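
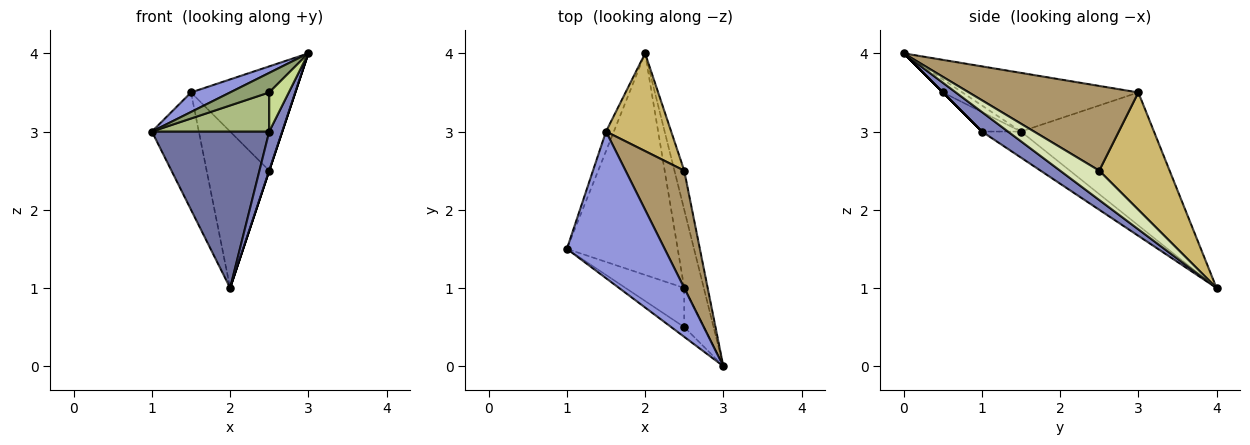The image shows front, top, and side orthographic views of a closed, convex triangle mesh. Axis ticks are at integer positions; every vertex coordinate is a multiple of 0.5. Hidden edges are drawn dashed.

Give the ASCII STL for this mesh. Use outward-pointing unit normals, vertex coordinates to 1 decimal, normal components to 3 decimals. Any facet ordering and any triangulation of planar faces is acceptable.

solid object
 facet normal -0.189 -0.566 -0.802
  outer loop
   vertex 2.5 1.0 3.0
   vertex 1.0 1.5 3.0
   vertex 2.0 4.0 1.0
  endloop
 endfacet
 facet normal 0.667 -0.333 -0.667
  outer loop
   vertex 2.5 1.0 3.0
   vertex 2.0 4.0 1.0
   vertex 3.0 0.0 4.0
  endloop
 endfacet
 facet normal -0.511 -0.114 0.852
  outer loop
   vertex 1.5 3.0 3.5
   vertex 1.0 1.5 3.0
   vertex 3.0 0.0 4.0
  endloop
 endfacet
 facet normal -0.942 0.332 -0.055
  outer loop
   vertex 1.5 3.0 3.5
   vertex 2.0 4.0 1.0
   vertex 1.0 1.5 3.0
  endloop
 endfacet
 facet normal -0.408 -0.816 -0.408
  outer loop
   vertex 2.5 0.5 3.5
   vertex 3.0 0.0 4.0
   vertex 1.0 1.5 3.0
  endloop
 endfacet
 facet normal -0.229 -0.688 -0.688
  outer loop
   vertex 2.5 0.5 3.5
   vertex 1.0 1.5 3.0
   vertex 2.5 1.0 3.0
  endloop
 endfacet
 facet normal 0.000 -0.707 -0.707
  outer loop
   vertex 2.5 0.5 3.5
   vertex 2.5 1.0 3.0
   vertex 3.0 0.0 4.0
  endloop
 endfacet
 facet normal 0.949 0.000 -0.316
  outer loop
   vertex 2.5 2.5 2.5
   vertex 3.0 0.0 4.0
   vertex 2.0 4.0 1.0
  endloop
 endfacet
 facet normal 0.734 0.451 0.508
  outer loop
   vertex 2.5 2.5 2.5
   vertex 1.5 3.0 3.5
   vertex 3.0 0.0 4.0
  endloop
 endfacet
 facet normal 0.690 0.614 0.383
  outer loop
   vertex 2.5 2.5 2.5
   vertex 2.0 4.0 1.0
   vertex 1.5 3.0 3.5
  endloop
 endfacet
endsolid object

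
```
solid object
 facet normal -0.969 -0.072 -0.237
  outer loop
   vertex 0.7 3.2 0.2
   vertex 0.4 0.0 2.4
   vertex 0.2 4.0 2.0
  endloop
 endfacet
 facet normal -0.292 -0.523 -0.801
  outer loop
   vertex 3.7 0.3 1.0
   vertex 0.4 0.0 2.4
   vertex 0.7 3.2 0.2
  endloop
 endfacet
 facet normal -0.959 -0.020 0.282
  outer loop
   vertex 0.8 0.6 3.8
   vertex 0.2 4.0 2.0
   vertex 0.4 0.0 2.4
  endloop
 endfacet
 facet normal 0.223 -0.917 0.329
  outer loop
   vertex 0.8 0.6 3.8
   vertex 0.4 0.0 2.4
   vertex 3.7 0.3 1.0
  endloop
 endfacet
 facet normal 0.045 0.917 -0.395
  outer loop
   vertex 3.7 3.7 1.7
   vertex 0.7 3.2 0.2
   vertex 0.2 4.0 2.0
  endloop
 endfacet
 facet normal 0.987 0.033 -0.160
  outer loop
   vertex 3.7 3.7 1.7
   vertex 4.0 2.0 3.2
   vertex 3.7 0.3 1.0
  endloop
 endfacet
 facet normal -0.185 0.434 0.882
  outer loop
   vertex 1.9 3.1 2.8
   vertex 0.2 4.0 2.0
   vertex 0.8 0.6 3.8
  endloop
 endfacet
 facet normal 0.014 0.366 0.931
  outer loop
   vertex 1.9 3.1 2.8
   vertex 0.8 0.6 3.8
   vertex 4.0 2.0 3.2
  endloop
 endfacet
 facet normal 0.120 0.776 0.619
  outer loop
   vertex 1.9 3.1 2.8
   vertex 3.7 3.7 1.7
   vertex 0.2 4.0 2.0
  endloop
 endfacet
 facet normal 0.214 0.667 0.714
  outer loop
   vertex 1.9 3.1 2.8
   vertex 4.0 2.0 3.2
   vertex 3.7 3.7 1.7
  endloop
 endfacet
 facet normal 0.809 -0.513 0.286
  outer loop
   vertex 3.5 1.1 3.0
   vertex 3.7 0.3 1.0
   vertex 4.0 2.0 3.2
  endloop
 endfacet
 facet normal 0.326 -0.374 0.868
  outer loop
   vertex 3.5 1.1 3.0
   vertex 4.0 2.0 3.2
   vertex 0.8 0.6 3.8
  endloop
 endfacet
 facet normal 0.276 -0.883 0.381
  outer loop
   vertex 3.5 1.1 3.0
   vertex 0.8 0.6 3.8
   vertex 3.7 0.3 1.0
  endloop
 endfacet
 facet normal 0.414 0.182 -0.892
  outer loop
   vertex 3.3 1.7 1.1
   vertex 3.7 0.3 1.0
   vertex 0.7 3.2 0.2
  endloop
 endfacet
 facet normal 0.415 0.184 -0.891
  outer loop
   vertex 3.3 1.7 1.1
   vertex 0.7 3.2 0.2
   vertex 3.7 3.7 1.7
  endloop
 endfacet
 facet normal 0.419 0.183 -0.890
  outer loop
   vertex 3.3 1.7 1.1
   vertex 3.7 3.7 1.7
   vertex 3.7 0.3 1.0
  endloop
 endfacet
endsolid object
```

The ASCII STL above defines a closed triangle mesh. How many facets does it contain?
16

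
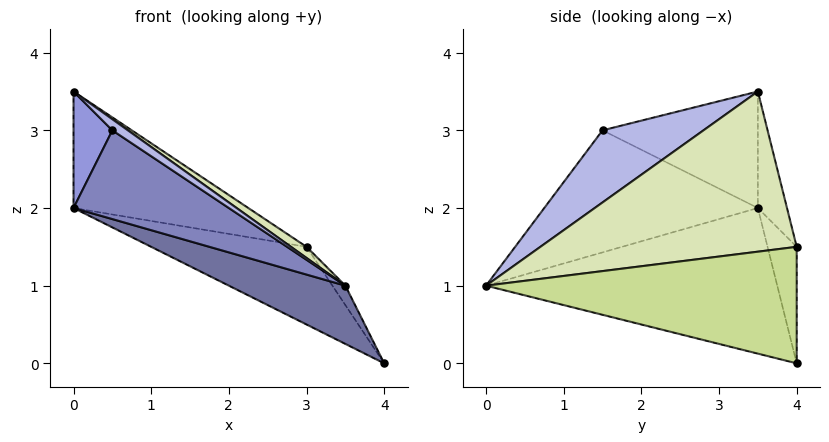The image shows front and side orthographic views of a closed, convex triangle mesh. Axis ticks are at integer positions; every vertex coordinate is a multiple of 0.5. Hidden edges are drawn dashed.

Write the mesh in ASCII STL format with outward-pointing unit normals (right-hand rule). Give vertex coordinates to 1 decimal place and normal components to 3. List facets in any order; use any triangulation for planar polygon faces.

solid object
 facet normal -0.424 -0.169 -0.890
  outer loop
   vertex 3.5 0.0 1.0
   vertex 0.0 3.5 2.0
   vertex 4.0 4.0 0.0
  endloop
 endfacet
 facet normal -0.640 -0.466 -0.611
  outer loop
   vertex 0.5 1.5 3.0
   vertex 0.0 3.5 2.0
   vertex 3.5 0.0 1.0
  endloop
 endfacet
 facet normal -0.970 -0.243 0.000
  outer loop
   vertex 0.5 1.5 3.0
   vertex 0.0 3.5 3.5
   vertex 0.0 3.5 2.0
  endloop
 endfacet
 facet normal 0.525 -0.081 0.847
  outer loop
   vertex 0.5 1.5 3.0
   vertex 3.5 0.0 1.0
   vertex 0.0 3.5 3.5
  endloop
 endfacet
 facet normal -0.183 0.976 -0.122
  outer loop
   vertex 3.0 4.0 1.5
   vertex 4.0 4.0 0.0
   vertex 0.0 3.5 2.0
  endloop
 endfacet
 facet normal -0.164 0.986 0.000
  outer loop
   vertex 3.0 4.0 1.5
   vertex 0.0 3.5 2.0
   vertex 0.0 3.5 3.5
  endloop
 endfacet
 facet normal 0.832 0.035 0.554
  outer loop
   vertex 3.0 4.0 1.5
   vertex 3.5 0.0 1.0
   vertex 4.0 4.0 0.0
  endloop
 endfacet
 facet normal 0.558 -0.034 0.829
  outer loop
   vertex 3.0 4.0 1.5
   vertex 0.0 3.5 3.5
   vertex 3.5 0.0 1.0
  endloop
 endfacet
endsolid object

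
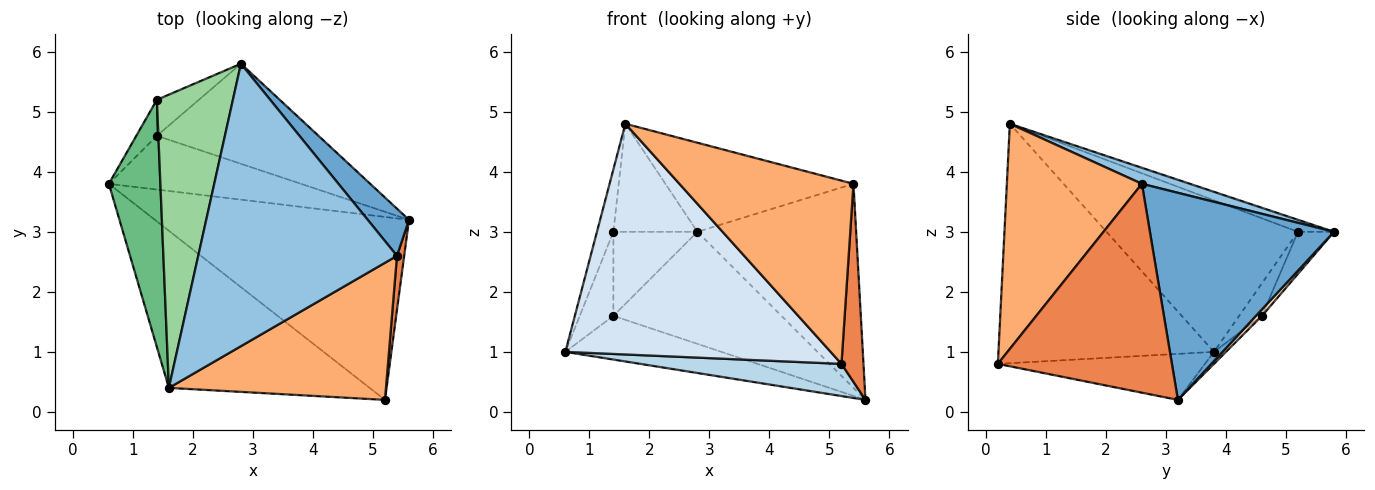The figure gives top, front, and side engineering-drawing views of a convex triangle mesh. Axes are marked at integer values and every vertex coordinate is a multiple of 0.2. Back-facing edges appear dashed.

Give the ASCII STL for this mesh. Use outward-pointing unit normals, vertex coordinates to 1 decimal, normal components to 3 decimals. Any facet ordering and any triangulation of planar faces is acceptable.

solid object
 facet normal 0.749 0.646 0.149
  outer loop
   vertex 5.4 2.6 3.8
   vertex 5.6 3.2 0.2
   vertex 2.8 5.8 3.0
  endloop
 endfacet
 facet normal 0.077 0.300 0.951
  outer loop
   vertex 5.4 2.6 3.8
   vertex 2.8 5.8 3.0
   vertex 1.6 0.4 4.8
  endloop
 endfacet
 facet normal -0.176 -0.171 -0.970
  outer loop
   vertex 5.2 0.2 0.8
   vertex 0.6 3.8 1.0
   vertex 5.6 3.2 0.2
  endloop
 endfacet
 facet normal -0.557 -0.686 -0.467
  outer loop
   vertex 5.2 0.2 0.8
   vertex 1.6 0.4 4.8
   vertex 0.6 3.8 1.0
  endloop
 endfacet
 facet normal 0.992 -0.125 0.034
  outer loop
   vertex 5.2 0.2 0.8
   vertex 5.6 3.2 0.2
   vertex 5.4 2.6 3.8
  endloop
 endfacet
 facet normal 0.528 -0.680 0.509
  outer loop
   vertex 5.2 0.2 0.8
   vertex 5.4 2.6 3.8
   vertex 1.6 0.4 4.8
  endloop
 endfacet
 facet normal -0.048 0.630 -0.775
  outer loop
   vertex 1.4 4.6 1.6
   vertex 5.6 3.2 0.2
   vertex 0.6 3.8 1.0
  endloop
 endfacet
 facet normal 0.027 0.746 -0.666
  outer loop
   vertex 1.4 4.6 1.6
   vertex 2.8 5.8 3.0
   vertex 5.6 3.2 0.2
  endloop
 endfacet
 facet normal -0.944 0.081 0.321
  outer loop
   vertex 1.4 5.2 3.0
   vertex 0.6 3.8 1.0
   vertex 1.6 0.4 4.8
  endloop
 endfacet
 facet normal -0.147 0.342 0.928
  outer loop
   vertex 1.4 5.2 3.0
   vertex 1.6 0.4 4.8
   vertex 2.8 5.8 3.0
  endloop
 endfacet
 facet normal -0.529 0.780 -0.334
  outer loop
   vertex 1.4 5.2 3.0
   vertex 1.4 4.6 1.6
   vertex 0.6 3.8 1.0
  endloop
 endfacet
 facet normal -0.367 0.855 -0.367
  outer loop
   vertex 1.4 5.2 3.0
   vertex 2.8 5.8 3.0
   vertex 1.4 4.6 1.6
  endloop
 endfacet
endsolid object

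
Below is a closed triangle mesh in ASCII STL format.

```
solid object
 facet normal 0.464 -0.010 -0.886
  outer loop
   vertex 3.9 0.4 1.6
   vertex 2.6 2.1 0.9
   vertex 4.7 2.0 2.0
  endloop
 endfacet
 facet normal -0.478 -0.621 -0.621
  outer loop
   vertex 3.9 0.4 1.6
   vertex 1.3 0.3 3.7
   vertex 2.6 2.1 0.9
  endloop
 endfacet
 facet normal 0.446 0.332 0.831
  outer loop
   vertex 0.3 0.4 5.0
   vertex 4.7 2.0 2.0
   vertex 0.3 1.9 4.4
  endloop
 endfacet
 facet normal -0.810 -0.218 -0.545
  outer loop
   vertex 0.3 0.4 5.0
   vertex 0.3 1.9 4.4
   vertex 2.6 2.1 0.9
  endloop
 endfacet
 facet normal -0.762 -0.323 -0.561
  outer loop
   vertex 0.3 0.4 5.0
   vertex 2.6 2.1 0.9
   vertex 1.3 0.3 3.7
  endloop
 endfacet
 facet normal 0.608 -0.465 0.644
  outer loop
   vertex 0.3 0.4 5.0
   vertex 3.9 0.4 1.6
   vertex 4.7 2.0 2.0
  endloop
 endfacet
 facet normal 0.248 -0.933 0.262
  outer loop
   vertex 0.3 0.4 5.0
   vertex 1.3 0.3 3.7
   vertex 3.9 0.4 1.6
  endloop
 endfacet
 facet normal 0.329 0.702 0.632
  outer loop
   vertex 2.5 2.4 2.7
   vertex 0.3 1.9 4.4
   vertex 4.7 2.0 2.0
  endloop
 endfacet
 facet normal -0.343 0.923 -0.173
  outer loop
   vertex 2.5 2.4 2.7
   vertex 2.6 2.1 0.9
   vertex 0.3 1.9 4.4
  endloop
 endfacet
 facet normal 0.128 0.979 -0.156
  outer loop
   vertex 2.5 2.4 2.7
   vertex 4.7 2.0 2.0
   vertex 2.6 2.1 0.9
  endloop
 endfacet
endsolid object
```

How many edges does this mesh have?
15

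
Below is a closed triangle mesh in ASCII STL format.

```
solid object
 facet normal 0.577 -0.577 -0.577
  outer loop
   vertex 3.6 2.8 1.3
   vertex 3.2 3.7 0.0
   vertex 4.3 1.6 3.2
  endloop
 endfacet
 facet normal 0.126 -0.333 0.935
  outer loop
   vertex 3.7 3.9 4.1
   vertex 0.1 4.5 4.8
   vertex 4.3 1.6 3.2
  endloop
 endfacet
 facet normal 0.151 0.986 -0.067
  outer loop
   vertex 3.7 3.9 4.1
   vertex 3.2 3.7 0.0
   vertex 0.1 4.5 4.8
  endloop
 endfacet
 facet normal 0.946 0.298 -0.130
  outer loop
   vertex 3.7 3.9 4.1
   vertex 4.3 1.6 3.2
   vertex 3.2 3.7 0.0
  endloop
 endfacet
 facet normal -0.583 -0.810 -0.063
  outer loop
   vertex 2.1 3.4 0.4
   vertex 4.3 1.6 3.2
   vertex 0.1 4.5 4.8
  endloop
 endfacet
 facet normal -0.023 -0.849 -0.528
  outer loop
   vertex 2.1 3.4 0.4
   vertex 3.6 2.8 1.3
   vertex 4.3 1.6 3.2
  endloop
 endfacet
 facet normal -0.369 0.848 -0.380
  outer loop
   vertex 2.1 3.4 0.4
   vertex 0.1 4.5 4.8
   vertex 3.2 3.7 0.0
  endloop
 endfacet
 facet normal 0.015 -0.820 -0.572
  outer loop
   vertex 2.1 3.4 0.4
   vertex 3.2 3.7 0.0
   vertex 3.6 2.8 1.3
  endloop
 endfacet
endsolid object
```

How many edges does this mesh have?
12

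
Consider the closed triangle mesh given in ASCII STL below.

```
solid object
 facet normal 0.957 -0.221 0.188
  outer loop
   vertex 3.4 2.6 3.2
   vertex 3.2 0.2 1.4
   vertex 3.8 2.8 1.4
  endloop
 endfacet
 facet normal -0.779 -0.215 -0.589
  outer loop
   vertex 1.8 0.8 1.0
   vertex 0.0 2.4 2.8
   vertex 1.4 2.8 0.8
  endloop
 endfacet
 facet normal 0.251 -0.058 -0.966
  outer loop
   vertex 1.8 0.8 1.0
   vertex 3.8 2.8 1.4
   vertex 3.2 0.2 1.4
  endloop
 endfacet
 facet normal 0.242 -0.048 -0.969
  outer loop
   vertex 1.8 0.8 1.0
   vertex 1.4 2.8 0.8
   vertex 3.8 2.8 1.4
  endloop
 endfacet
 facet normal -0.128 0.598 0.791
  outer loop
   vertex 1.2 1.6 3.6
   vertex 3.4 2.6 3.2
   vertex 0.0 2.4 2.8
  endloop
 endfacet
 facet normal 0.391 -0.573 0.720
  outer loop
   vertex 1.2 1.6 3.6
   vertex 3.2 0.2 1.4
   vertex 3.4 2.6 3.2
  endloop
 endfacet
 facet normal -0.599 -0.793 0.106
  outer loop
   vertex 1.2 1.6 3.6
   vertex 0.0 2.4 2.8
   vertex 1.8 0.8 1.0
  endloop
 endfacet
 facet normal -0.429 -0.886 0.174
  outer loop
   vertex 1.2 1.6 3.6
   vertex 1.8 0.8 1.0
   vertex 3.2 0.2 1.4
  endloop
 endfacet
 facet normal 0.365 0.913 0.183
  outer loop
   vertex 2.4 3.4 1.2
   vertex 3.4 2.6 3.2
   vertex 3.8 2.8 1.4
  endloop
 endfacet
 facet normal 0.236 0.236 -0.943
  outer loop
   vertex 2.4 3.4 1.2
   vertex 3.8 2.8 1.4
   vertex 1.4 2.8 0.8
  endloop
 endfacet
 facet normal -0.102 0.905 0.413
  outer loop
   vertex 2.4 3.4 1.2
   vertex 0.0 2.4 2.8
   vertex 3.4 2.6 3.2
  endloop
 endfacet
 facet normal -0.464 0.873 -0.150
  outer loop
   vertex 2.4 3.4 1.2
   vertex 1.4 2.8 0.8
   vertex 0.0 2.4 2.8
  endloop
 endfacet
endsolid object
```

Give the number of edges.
18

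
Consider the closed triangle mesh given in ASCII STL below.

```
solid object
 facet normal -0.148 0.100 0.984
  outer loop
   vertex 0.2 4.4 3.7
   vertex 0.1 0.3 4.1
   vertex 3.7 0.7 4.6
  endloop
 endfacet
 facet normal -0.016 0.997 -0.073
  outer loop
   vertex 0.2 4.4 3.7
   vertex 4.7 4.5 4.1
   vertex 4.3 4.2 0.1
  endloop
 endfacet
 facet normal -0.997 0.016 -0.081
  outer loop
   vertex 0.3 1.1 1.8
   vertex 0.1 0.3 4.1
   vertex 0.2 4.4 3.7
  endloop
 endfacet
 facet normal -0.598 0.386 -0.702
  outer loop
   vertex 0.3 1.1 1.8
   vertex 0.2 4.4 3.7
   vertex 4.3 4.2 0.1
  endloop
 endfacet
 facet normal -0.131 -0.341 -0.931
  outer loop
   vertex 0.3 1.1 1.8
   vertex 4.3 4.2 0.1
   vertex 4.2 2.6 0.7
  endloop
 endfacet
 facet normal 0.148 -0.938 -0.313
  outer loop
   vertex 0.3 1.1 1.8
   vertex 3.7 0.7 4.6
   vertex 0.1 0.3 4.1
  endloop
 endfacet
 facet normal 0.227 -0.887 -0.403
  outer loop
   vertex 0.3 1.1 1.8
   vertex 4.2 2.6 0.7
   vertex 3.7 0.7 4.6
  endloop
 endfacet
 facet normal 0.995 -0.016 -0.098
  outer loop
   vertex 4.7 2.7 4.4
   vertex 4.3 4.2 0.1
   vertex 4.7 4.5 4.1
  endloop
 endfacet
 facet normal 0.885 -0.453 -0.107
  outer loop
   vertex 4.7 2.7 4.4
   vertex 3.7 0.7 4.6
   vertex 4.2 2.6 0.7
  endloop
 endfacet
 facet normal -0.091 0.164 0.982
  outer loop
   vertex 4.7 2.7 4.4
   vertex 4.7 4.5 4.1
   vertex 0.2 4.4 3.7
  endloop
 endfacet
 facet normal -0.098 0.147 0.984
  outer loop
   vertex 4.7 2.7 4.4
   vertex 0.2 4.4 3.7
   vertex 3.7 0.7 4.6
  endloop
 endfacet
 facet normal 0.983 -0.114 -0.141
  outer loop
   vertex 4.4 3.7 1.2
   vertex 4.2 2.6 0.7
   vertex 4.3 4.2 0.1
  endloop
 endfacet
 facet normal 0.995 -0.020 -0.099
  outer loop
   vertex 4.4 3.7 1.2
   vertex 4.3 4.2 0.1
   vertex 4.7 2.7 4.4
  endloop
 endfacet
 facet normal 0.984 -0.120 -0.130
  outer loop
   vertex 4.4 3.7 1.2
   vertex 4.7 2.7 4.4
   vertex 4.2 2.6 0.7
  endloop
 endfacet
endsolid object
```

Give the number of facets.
14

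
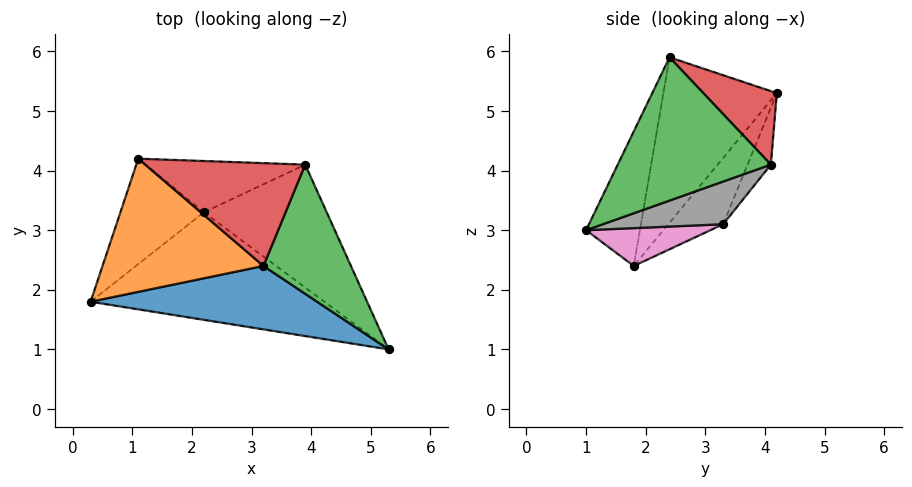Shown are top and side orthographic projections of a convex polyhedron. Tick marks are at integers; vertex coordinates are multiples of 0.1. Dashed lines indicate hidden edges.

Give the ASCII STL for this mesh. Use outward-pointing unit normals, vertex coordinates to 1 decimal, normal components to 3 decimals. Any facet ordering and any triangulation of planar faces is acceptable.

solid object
 facet normal -0.187 -0.931 0.314
  outer loop
   vertex 3.2 2.4 5.9
   vertex 0.3 1.8 2.4
   vertex 5.3 1.0 3.0
  endloop
 endfacet
 facet normal -0.614 -0.517 0.597
  outer loop
   vertex 3.2 2.4 5.9
   vertex 1.1 4.2 5.3
   vertex 0.3 1.8 2.4
  endloop
 endfacet
 facet normal 0.837 0.197 0.511
  outer loop
   vertex 3.9 4.1 4.1
   vertex 3.2 2.4 5.9
   vertex 5.3 1.0 3.0
  endloop
 endfacet
 facet normal 0.328 0.620 0.713
  outer loop
   vertex 3.9 4.1 4.1
   vertex 1.1 4.2 5.3
   vertex 3.2 2.4 5.9
  endloop
 endfacet
 facet normal -0.408 0.756 -0.513
  outer loop
   vertex 2.2 3.3 3.1
   vertex 0.3 1.8 2.4
   vertex 1.1 4.2 5.3
  endloop
 endfacet
 facet normal -0.157 0.884 -0.440
  outer loop
   vertex 2.2 3.3 3.1
   vertex 1.1 4.2 5.3
   vertex 3.9 4.1 4.1
  endloop
 endfacet
 facet normal 0.155 0.250 -0.956
  outer loop
   vertex 2.2 3.3 3.1
   vertex 5.3 1.0 3.0
   vertex 0.3 1.8 2.4
  endloop
 endfacet
 facet normal 0.295 0.435 -0.850
  outer loop
   vertex 2.2 3.3 3.1
   vertex 3.9 4.1 4.1
   vertex 5.3 1.0 3.0
  endloop
 endfacet
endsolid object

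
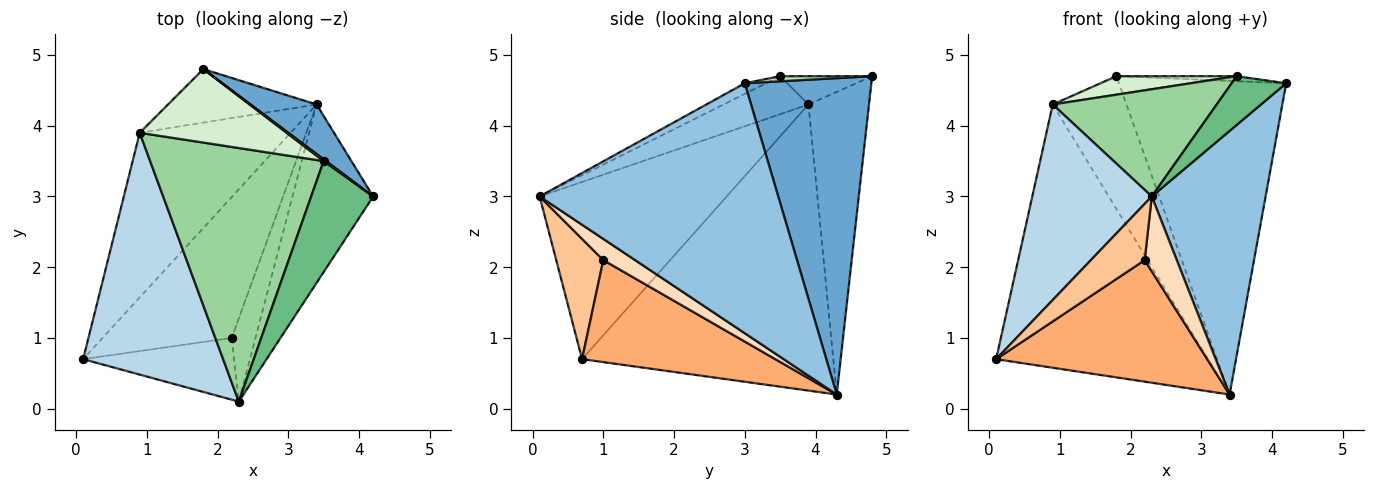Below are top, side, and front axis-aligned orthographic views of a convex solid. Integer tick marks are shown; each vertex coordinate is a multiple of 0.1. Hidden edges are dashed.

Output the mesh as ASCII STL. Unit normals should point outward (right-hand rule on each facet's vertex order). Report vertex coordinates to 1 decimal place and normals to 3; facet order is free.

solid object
 facet normal 0.599 0.791 0.125
  outer loop
   vertex 3.4 4.3 0.2
   vertex 1.8 4.8 4.7
   vertex 4.2 3.0 4.6
  endloop
 endfacet
 facet normal 0.867 -0.413 -0.280
  outer loop
   vertex 2.3 0.1 3.0
   vertex 3.4 4.3 0.2
   vertex 4.2 3.0 4.6
  endloop
 endfacet
 facet normal -0.702 -0.448 0.554
  outer loop
   vertex 0.9 3.9 4.3
   vertex 0.1 0.7 0.7
   vertex 2.3 0.1 3.0
  endloop
 endfacet
 facet normal -0.709 0.598 -0.374
  outer loop
   vertex 0.9 3.9 4.3
   vertex 3.4 4.3 0.2
   vertex 0.1 0.7 0.7
  endloop
 endfacet
 facet normal -0.606 0.738 -0.297
  outer loop
   vertex 0.9 3.9 4.3
   vertex 1.8 4.8 4.7
   vertex 3.4 4.3 0.2
  endloop
 endfacet
 facet normal 0.513 -0.561 -0.650
  outer loop
   vertex 2.2 1.0 2.1
   vertex 0.1 0.7 0.7
   vertex 3.4 4.3 0.2
  endloop
 endfacet
 facet normal 0.507 -0.580 -0.637
  outer loop
   vertex 2.2 1.0 2.1
   vertex 2.3 0.1 3.0
   vertex 0.1 0.7 0.7
  endloop
 endfacet
 facet normal 0.553 -0.558 -0.619
  outer loop
   vertex 2.2 1.0 2.1
   vertex 3.4 4.3 0.2
   vertex 2.3 0.1 3.0
  endloop
 endfacet
 facet normal -0.155 -0.398 0.904
  outer loop
   vertex 3.5 3.5 4.7
   vertex 2.3 0.1 3.0
   vertex 4.2 3.0 4.6
  endloop
 endfacet
 facet normal -0.198 -0.382 0.903
  outer loop
   vertex 3.5 3.5 4.7
   vertex 0.9 3.9 4.3
   vertex 2.3 0.1 3.0
  endloop
 endfacet
 facet normal 0.585 0.765 0.270
  outer loop
   vertex 3.5 3.5 4.7
   vertex 4.2 3.0 4.6
   vertex 1.8 4.8 4.7
  endloop
 endfacet
 facet normal -0.184 -0.240 0.953
  outer loop
   vertex 3.5 3.5 4.7
   vertex 1.8 4.8 4.7
   vertex 0.9 3.9 4.3
  endloop
 endfacet
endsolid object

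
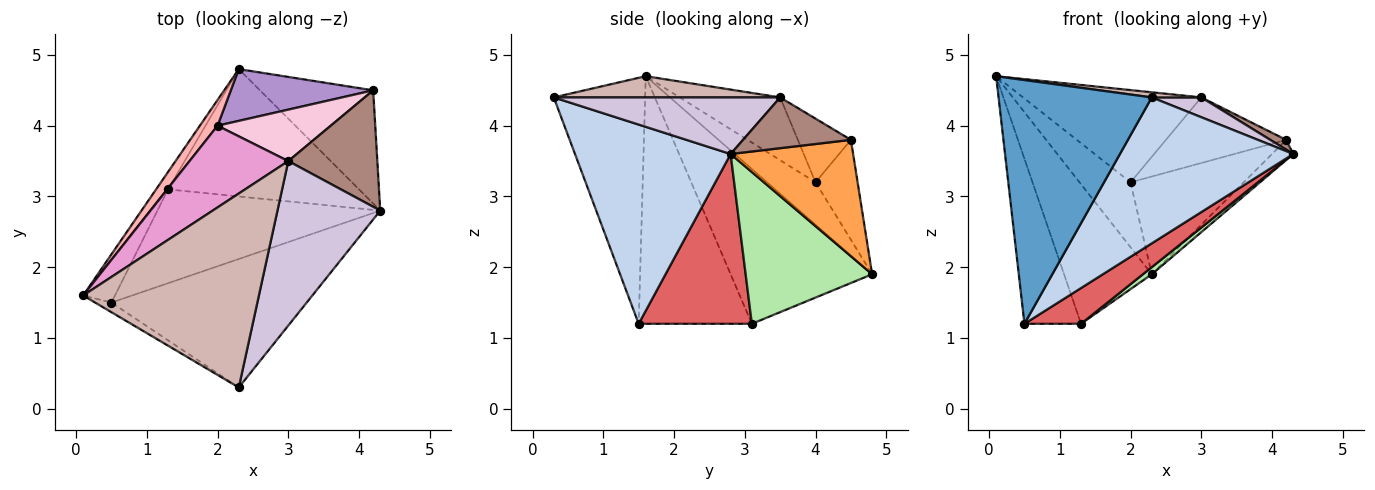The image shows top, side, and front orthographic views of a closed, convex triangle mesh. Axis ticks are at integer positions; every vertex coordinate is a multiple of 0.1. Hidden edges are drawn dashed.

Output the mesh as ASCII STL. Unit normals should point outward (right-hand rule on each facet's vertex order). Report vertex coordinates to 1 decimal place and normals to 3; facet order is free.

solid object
 facet normal -0.512 -0.858 -0.034
  outer loop
   vertex 2.3 0.3 4.4
   vertex 0.1 1.6 4.7
   vertex 0.5 1.5 1.2
  endloop
 endfacet
 facet normal 0.559 -0.622 -0.548
  outer loop
   vertex 2.3 0.3 4.4
   vertex 0.5 1.5 1.2
   vertex 4.3 2.8 3.6
  endloop
 endfacet
 facet normal 0.711 0.123 -0.692
  outer loop
   vertex 4.2 4.5 3.8
   vertex 4.3 2.8 3.6
   vertex 2.3 4.8 1.9
  endloop
 endfacet
 facet normal -0.848 0.526 -0.065
  outer loop
   vertex 1.3 3.1 1.2
   vertex 0.1 1.6 4.7
   vertex 2.3 4.8 1.9
  endloop
 endfacet
 facet normal -0.889 0.444 -0.114
  outer loop
   vertex 1.3 3.1 1.2
   vertex 0.5 1.5 1.2
   vertex 0.1 1.6 4.7
  endloop
 endfacet
 facet normal 0.621 -0.043 -0.782
  outer loop
   vertex 1.3 3.1 1.2
   vertex 2.3 4.8 1.9
   vertex 4.3 2.8 3.6
  endloop
 endfacet
 facet normal 0.580 -0.290 -0.761
  outer loop
   vertex 1.3 3.1 1.2
   vertex 4.3 2.8 3.6
   vertex 0.5 1.5 1.2
  endloop
 endfacet
 facet normal -0.662 0.697 0.276
  outer loop
   vertex 2.0 4.0 3.2
   vertex 2.3 4.8 1.9
   vertex 0.1 1.6 4.7
  endloop
 endfacet
 facet normal -0.312 0.840 0.445
  outer loop
   vertex 2.0 4.0 3.2
   vertex 4.2 4.5 3.8
   vertex 2.3 4.8 1.9
  endloop
 endfacet
 facet normal 0.480 -0.105 0.871
  outer loop
   vertex 3.0 3.5 4.4
   vertex 2.3 0.3 4.4
   vertex 4.3 2.8 3.6
  endloop
 endfacet
 facet normal 0.494 -0.073 0.866
  outer loop
   vertex 3.0 3.5 4.4
   vertex 4.3 2.8 3.6
   vertex 4.2 4.5 3.8
  endloop
 endfacet
 facet normal 0.120 -0.026 0.992
  outer loop
   vertex 3.0 3.5 4.4
   vertex 0.1 1.6 4.7
   vertex 2.3 0.3 4.4
  endloop
 endfacet
 facet normal -0.389 0.690 0.611
  outer loop
   vertex 3.0 3.5 4.4
   vertex 2.0 4.0 3.2
   vertex 0.1 1.6 4.7
  endloop
 endfacet
 facet normal -0.328 0.743 0.583
  outer loop
   vertex 3.0 3.5 4.4
   vertex 4.2 4.5 3.8
   vertex 2.0 4.0 3.2
  endloop
 endfacet
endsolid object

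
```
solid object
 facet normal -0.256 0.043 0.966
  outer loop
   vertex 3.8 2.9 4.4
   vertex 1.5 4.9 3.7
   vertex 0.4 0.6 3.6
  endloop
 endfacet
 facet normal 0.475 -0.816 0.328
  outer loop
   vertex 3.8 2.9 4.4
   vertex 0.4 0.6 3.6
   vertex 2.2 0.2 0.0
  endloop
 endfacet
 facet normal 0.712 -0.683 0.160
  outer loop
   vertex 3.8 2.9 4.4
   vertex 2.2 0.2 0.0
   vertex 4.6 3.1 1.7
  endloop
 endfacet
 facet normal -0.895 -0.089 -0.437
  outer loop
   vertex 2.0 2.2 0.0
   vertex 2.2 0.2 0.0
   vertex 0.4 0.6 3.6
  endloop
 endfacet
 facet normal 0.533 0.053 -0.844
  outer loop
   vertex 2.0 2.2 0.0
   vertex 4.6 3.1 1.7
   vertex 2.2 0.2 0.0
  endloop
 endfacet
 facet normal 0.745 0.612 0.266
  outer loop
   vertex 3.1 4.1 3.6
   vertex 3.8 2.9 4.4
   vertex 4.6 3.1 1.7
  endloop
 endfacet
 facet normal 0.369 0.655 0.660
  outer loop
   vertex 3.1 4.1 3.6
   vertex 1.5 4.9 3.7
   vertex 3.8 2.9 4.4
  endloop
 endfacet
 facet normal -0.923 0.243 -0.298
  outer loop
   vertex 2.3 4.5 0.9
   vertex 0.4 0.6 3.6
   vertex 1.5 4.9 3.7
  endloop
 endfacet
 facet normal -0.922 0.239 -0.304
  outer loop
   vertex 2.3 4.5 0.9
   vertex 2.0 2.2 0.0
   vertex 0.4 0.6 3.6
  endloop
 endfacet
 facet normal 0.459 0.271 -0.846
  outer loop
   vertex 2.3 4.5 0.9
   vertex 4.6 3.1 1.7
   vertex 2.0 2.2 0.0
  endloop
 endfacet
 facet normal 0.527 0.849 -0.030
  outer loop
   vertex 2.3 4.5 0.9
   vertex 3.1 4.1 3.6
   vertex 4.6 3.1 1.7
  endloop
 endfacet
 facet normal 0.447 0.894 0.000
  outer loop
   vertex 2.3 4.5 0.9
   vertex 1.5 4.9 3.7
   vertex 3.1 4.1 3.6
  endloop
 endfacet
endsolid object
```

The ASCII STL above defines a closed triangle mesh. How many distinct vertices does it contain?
8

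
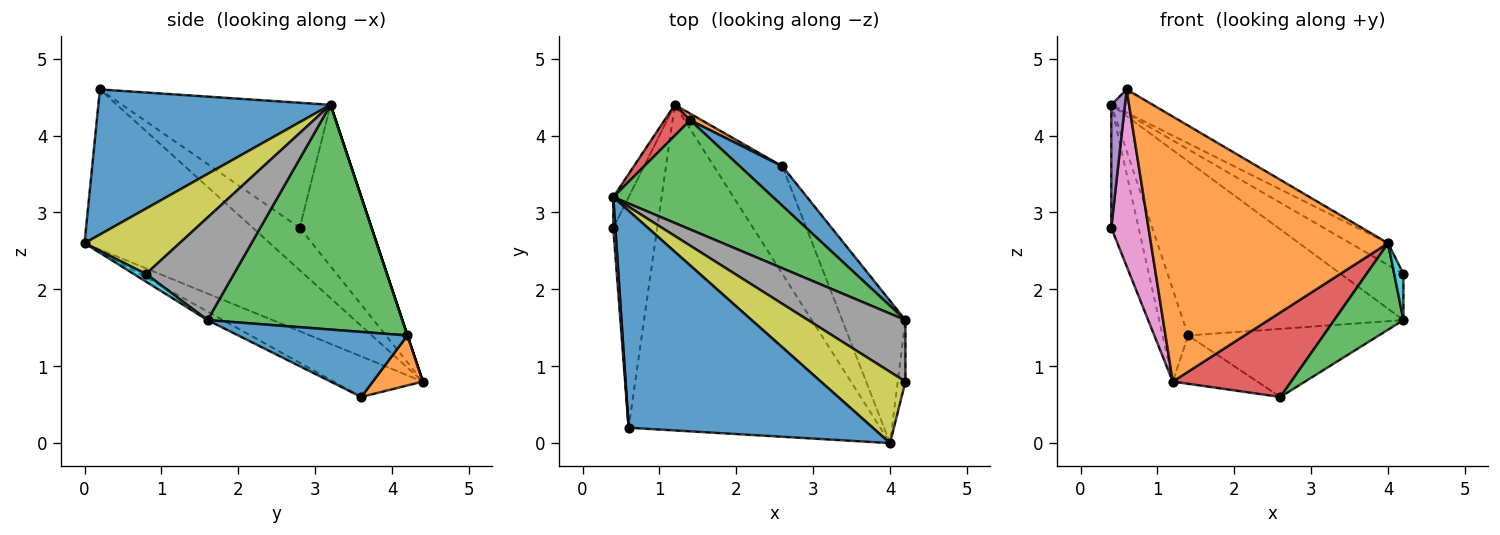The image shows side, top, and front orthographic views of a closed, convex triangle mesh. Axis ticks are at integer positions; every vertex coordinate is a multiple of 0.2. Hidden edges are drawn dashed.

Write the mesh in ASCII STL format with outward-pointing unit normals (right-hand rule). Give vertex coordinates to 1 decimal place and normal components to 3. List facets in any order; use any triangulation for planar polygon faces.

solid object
 facet normal 0.509 0.091 0.856
  outer loop
   vertex 4.0 0.0 2.6
   vertex 0.4 3.2 4.4
   vertex 0.6 0.2 4.6
  endloop
 endfacet
 facet normal -0.442 -0.566 -0.696
  outer loop
   vertex 4.0 0.0 2.6
   vertex 0.6 0.2 4.6
   vertex 1.2 4.4 0.8
  endloop
 endfacet
 facet normal 0.599 0.678 0.426
  outer loop
   vertex 1.4 4.2 1.4
   vertex 0.4 3.2 4.4
   vertex 4.2 1.6 1.6
  endloop
 endfacet
 facet normal 0.000 0.949 0.316
  outer loop
   vertex 1.4 4.2 1.4
   vertex 1.2 4.4 0.8
   vertex 0.4 3.2 4.4
  endloop
 endfacet
 facet normal -0.998 -0.065 0.016
  outer loop
   vertex 0.4 2.8 2.8
   vertex 0.6 0.2 4.6
   vertex 0.4 3.2 4.4
  endloop
 endfacet
 facet normal -0.931 0.355 -0.089
  outer loop
   vertex 0.4 2.8 2.8
   vertex 0.4 3.2 4.4
   vertex 1.2 4.4 0.8
  endloop
 endfacet
 facet normal -0.609 -0.483 -0.630
  outer loop
   vertex 0.4 2.8 2.8
   vertex 1.2 4.4 0.8
   vertex 0.6 0.2 4.6
  endloop
 endfacet
 facet normal 0.644 0.459 0.612
  outer loop
   vertex 4.2 0.8 2.2
   vertex 4.2 1.6 1.6
   vertex 0.4 3.2 4.4
  endloop
 endfacet
 facet normal 0.594 0.236 0.769
  outer loop
   vertex 4.2 0.8 2.2
   vertex 0.4 3.2 4.4
   vertex 4.0 0.0 2.6
  endloop
 endfacet
 facet normal 0.625 -0.469 -0.625
  outer loop
   vertex 4.2 0.8 2.2
   vertex 4.0 0.0 2.6
   vertex 4.2 1.6 1.6
  endloop
 endfacet
 facet normal 0.609 0.686 0.398
  outer loop
   vertex 2.6 3.6 0.6
   vertex 1.4 4.2 1.4
   vertex 4.2 1.6 1.6
  endloop
 endfacet
 facet normal 0.505 0.855 0.117
  outer loop
   vertex 2.6 3.6 0.6
   vertex 1.2 4.4 0.8
   vertex 1.4 4.2 1.4
  endloop
 endfacet
 facet normal -0.115 -0.516 -0.849
  outer loop
   vertex 2.6 3.6 0.6
   vertex 4.2 1.6 1.6
   vertex 4.0 0.0 2.6
  endloop
 endfacet
 facet normal -0.422 -0.560 -0.713
  outer loop
   vertex 2.6 3.6 0.6
   vertex 4.0 0.0 2.6
   vertex 1.2 4.4 0.8
  endloop
 endfacet
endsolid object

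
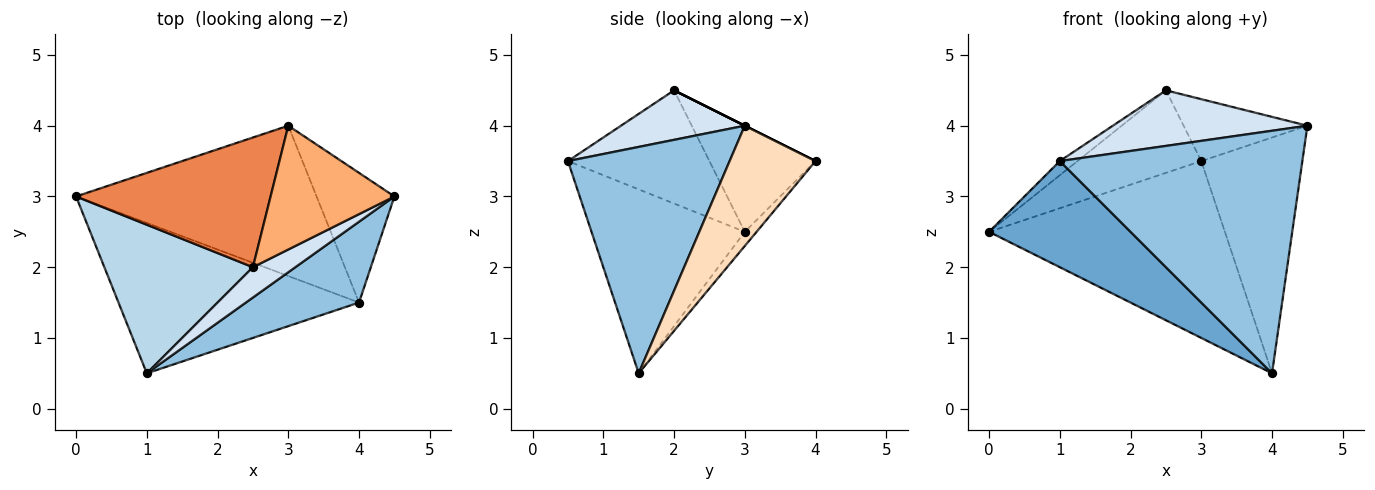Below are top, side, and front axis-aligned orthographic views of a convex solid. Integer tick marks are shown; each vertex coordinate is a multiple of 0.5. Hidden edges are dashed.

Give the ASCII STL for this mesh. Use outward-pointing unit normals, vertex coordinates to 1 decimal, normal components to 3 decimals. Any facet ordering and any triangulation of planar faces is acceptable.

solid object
 facet normal -0.530 -0.489 -0.693
  outer loop
   vertex 4.0 1.5 0.5
   vertex 1.0 0.5 3.5
   vertex 0.0 3.0 2.5
  endloop
 endfacet
 facet normal 0.535 -0.802 0.267
  outer loop
   vertex 4.0 1.5 0.5
   vertex 4.5 3.0 4.0
   vertex 1.0 0.5 3.5
  endloop
 endfacet
 facet normal -0.604 0.076 0.793
  outer loop
   vertex 2.5 2.0 4.5
   vertex 0.0 3.0 2.5
   vertex 1.0 0.5 3.5
  endloop
 endfacet
 facet normal 0.488 -0.766 0.418
  outer loop
   vertex 2.5 2.0 4.5
   vertex 1.0 0.5 3.5
   vertex 4.5 3.0 4.0
  endloop
 endfacet
 facet normal -0.418 0.488 0.766
  outer loop
   vertex 3.0 4.0 3.5
   vertex 0.0 3.0 2.5
   vertex 2.5 2.0 4.5
  endloop
 endfacet
 facet normal 0.000 0.447 0.894
  outer loop
   vertex 3.0 4.0 3.5
   vertex 2.5 2.0 4.5
   vertex 4.5 3.0 4.0
  endloop
 endfacet
 facet normal -0.038 0.761 -0.647
  outer loop
   vertex 3.0 4.0 3.5
   vertex 4.0 1.5 0.5
   vertex 0.0 3.0 2.5
  endloop
 endfacet
 facet normal 0.597 0.703 -0.387
  outer loop
   vertex 3.0 4.0 3.5
   vertex 4.5 3.0 4.0
   vertex 4.0 1.5 0.5
  endloop
 endfacet
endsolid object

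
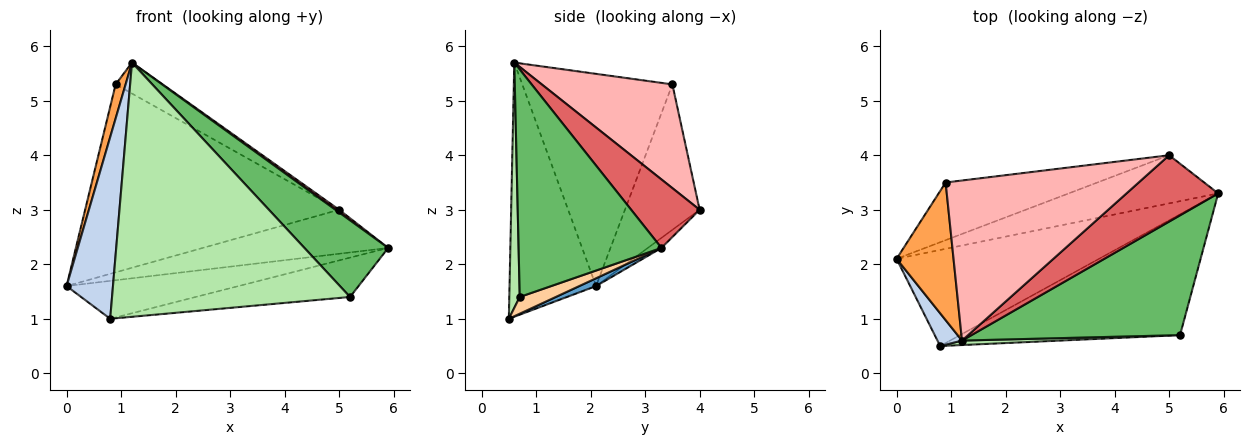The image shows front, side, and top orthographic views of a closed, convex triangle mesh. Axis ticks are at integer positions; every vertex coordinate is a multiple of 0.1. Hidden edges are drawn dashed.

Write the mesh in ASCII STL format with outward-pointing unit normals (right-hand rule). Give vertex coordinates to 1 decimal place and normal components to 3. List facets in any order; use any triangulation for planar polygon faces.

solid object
 facet normal 0.036 0.367 -0.930
  outer loop
   vertex 0.8 0.5 1.0
   vertex 0.0 2.1 1.6
   vertex 5.9 3.3 2.3
  endloop
 endfacet
 facet normal -0.878 -0.471 0.085
  outer loop
   vertex 1.2 0.6 5.7
   vertex 0.0 2.1 1.6
   vertex 0.8 0.5 1.0
  endloop
 endfacet
 facet normal -0.964 -0.064 0.259
  outer loop
   vertex 0.9 3.5 5.3
   vertex 0.0 2.1 1.6
   vertex 1.2 0.6 5.7
  endloop
 endfacet
 facet normal 0.072 0.309 -0.948
  outer loop
   vertex 5.2 0.7 1.4
   vertex 0.8 0.5 1.0
   vertex 5.9 3.3 2.3
  endloop
 endfacet
 facet normal 0.677 -0.397 0.620
  outer loop
   vertex 5.2 0.7 1.4
   vertex 5.9 3.3 2.3
   vertex 1.2 0.6 5.7
  endloop
 endfacet
 facet normal 0.044 -0.999 0.018
  outer loop
   vertex 5.2 0.7 1.4
   vertex 1.2 0.6 5.7
   vertex 0.8 0.5 1.0
  endloop
 endfacet
 facet normal 0.598 -0.032 0.801
  outer loop
   vertex 5.0 4.0 3.0
   vertex 1.2 0.6 5.7
   vertex 5.9 3.3 2.3
  endloop
 endfacet
 facet normal 0.467 0.168 0.868
  outer loop
   vertex 5.0 4.0 3.0
   vertex 0.9 3.5 5.3
   vertex 1.2 0.6 5.7
  endloop
 endfacet
 facet normal -0.050 0.674 -0.737
  outer loop
   vertex 5.0 4.0 3.0
   vertex 5.9 3.3 2.3
   vertex 0.0 2.1 1.6
  endloop
 endfacet
 facet normal -0.271 0.920 -0.282
  outer loop
   vertex 5.0 4.0 3.0
   vertex 0.0 2.1 1.6
   vertex 0.9 3.5 5.3
  endloop
 endfacet
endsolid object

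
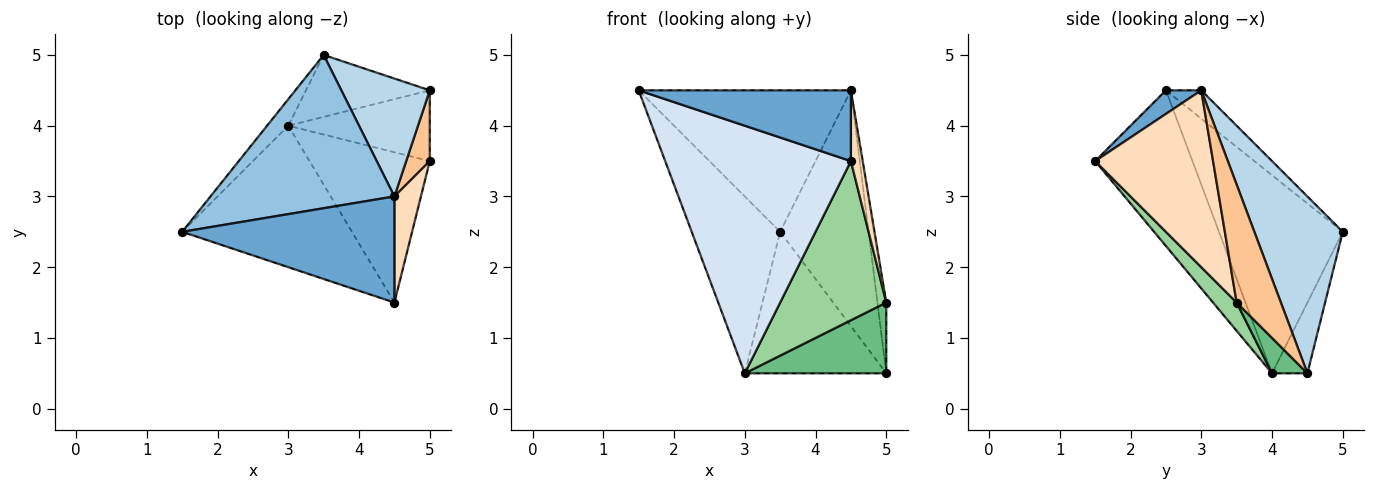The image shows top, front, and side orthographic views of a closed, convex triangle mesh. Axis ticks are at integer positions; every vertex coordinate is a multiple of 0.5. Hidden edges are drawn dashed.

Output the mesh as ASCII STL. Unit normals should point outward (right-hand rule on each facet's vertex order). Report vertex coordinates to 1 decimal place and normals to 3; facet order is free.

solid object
 facet normal 0.092 -0.552 0.829
  outer loop
   vertex 4.5 3.0 4.5
   vertex 1.5 2.5 4.5
   vertex 4.5 1.5 3.5
  endloop
 endfacet
 facet normal -0.112 0.674 0.730
  outer loop
   vertex 3.5 5.0 2.5
   vertex 1.5 2.5 4.5
   vertex 4.5 3.0 4.5
  endloop
 endfacet
 facet normal 0.667 0.667 0.333
  outer loop
   vertex 3.5 5.0 2.5
   vertex 4.5 3.0 4.5
   vertex 5.0 4.5 0.5
  endloop
 endfacet
 facet normal -0.414 -0.790 -0.452
  outer loop
   vertex 3.0 4.0 0.5
   vertex 4.5 1.5 3.5
   vertex 1.5 2.5 4.5
  endloop
 endfacet
 facet normal -0.811 0.579 -0.087
  outer loop
   vertex 3.0 4.0 0.5
   vertex 1.5 2.5 4.5
   vertex 3.5 5.0 2.5
  endloop
 endfacet
 facet normal -0.223 0.893 -0.391
  outer loop
   vertex 3.0 4.0 0.5
   vertex 3.5 5.0 2.5
   vertex 5.0 4.5 0.5
  endloop
 endfacet
 facet normal 0.962 0.192 0.192
  outer loop
   vertex 5.0 3.5 1.5
   vertex 5.0 4.5 0.5
   vertex 4.5 3.0 4.5
  endloop
 endfacet
 facet normal 0.984 -0.098 0.148
  outer loop
   vertex 5.0 3.5 1.5
   vertex 4.5 3.0 4.5
   vertex 4.5 1.5 3.5
  endloop
 endfacet
 facet normal 0.174 -0.696 -0.696
  outer loop
   vertex 5.0 3.5 1.5
   vertex 3.0 4.0 0.5
   vertex 5.0 4.5 0.5
  endloop
 endfacet
 facet normal 0.159 -0.718 -0.678
  outer loop
   vertex 5.0 3.5 1.5
   vertex 4.5 1.5 3.5
   vertex 3.0 4.0 0.5
  endloop
 endfacet
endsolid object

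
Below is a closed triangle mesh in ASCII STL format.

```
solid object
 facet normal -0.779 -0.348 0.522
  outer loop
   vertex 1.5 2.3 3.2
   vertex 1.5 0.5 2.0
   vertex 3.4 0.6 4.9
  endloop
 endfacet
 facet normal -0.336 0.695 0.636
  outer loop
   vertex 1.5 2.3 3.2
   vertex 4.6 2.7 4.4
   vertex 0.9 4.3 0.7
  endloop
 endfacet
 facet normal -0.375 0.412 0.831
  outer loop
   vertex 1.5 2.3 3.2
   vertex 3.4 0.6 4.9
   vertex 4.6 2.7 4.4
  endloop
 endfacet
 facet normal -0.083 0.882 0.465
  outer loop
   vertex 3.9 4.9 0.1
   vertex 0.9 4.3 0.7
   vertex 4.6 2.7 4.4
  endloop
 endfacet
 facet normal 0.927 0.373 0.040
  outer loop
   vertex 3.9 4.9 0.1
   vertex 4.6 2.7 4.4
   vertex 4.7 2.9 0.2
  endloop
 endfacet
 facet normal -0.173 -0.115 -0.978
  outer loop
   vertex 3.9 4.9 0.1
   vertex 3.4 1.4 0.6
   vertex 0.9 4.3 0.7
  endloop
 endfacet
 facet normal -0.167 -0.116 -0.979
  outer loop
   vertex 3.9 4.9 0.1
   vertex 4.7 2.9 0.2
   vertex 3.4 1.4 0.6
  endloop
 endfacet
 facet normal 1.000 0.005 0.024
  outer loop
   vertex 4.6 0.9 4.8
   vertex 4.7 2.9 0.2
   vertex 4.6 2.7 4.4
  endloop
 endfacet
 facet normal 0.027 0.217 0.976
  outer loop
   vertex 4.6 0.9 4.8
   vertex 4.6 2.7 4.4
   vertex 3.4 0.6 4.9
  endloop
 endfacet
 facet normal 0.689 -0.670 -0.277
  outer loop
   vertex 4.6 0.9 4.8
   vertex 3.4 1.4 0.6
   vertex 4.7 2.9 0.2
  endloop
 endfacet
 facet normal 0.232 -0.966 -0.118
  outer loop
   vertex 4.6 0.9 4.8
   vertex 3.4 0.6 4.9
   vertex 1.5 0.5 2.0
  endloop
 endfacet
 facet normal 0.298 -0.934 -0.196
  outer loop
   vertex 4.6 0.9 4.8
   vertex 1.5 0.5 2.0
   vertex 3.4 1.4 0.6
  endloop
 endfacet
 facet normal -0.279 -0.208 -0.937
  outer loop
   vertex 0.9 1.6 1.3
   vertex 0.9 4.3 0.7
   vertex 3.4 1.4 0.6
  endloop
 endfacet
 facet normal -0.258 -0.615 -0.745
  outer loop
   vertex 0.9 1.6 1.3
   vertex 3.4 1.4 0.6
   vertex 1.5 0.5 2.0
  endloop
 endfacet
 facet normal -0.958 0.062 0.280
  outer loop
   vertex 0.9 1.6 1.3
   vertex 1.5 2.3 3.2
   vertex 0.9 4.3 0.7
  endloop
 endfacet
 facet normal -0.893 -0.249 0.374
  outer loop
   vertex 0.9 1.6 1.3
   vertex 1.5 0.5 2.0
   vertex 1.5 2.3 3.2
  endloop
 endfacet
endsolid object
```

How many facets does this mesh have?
16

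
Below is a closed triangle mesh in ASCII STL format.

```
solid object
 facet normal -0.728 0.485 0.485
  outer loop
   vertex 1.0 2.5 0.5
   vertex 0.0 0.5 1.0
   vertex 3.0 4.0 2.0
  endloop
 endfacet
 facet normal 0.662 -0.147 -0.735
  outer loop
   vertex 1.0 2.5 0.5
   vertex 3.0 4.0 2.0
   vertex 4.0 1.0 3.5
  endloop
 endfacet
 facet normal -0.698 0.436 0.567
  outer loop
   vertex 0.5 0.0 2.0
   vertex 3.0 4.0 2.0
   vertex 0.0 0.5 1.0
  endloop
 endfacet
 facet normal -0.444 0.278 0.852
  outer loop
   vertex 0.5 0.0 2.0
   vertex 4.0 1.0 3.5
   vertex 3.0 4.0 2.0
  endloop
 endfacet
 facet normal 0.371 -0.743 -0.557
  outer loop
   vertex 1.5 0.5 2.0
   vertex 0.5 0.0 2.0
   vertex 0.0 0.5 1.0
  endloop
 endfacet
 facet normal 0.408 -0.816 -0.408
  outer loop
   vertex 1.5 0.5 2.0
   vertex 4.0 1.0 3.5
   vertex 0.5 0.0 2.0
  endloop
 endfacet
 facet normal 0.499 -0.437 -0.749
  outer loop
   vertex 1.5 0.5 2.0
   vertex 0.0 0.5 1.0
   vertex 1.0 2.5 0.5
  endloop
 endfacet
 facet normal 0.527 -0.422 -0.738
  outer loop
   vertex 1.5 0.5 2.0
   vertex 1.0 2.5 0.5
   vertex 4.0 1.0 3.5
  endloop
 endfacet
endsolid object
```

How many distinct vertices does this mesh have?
6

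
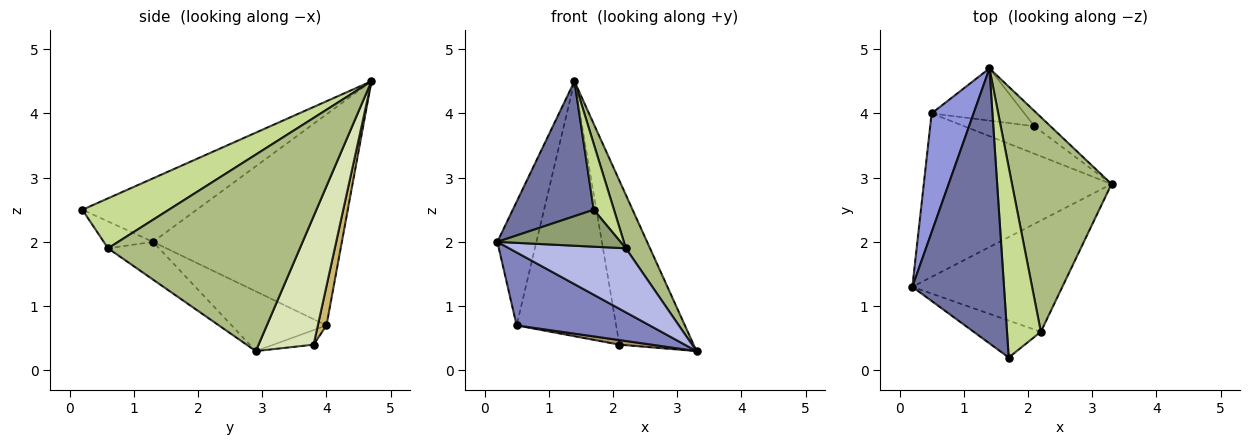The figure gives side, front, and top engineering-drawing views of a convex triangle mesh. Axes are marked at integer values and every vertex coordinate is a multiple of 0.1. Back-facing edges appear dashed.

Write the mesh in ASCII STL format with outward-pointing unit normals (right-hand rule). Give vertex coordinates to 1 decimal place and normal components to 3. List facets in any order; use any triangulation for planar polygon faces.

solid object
 facet normal -0.528 -0.374 0.762
  outer loop
   vertex 1.7 0.2 2.5
   vertex 1.4 4.7 4.5
   vertex 0.2 1.3 2.0
  endloop
 endfacet
 facet normal -0.279 -0.391 -0.877
  outer loop
   vertex 0.5 4.0 0.7
   vertex 3.3 2.9 0.3
   vertex 0.2 1.3 2.0
  endloop
 endfacet
 facet normal -0.961 0.199 0.191
  outer loop
   vertex 0.5 4.0 0.7
   vertex 0.2 1.3 2.0
   vertex 1.4 4.7 4.5
  endloop
 endfacet
 facet normal -0.213 -0.487 -0.847
  outer loop
   vertex 2.2 0.6 1.9
   vertex 0.2 1.3 2.0
   vertex 3.3 2.9 0.3
  endloop
 endfacet
 facet normal -0.272 -0.680 -0.680
  outer loop
   vertex 2.2 0.6 1.9
   vertex 1.7 0.2 2.5
   vertex 0.2 1.3 2.0
  endloop
 endfacet
 facet normal 0.887 -0.112 0.449
  outer loop
   vertex 2.2 0.6 1.9
   vertex 3.3 2.9 0.3
   vertex 1.4 4.7 4.5
  endloop
 endfacet
 facet normal 0.813 -0.190 0.550
  outer loop
   vertex 2.2 0.6 1.9
   vertex 1.4 4.7 4.5
   vertex 1.7 0.2 2.5
  endloop
 endfacet
 facet normal 0.594 0.801 -0.074
  outer loop
   vertex 2.1 3.8 0.4
   vertex 1.4 4.7 4.5
   vertex 3.3 2.9 0.3
  endloop
 endfacet
 facet normal -0.201 -0.161 -0.966
  outer loop
   vertex 2.1 3.8 0.4
   vertex 3.3 2.9 0.3
   vertex 0.5 4.0 0.7
  endloop
 endfacet
 facet normal 0.085 0.976 -0.200
  outer loop
   vertex 2.1 3.8 0.4
   vertex 0.5 4.0 0.7
   vertex 1.4 4.7 4.5
  endloop
 endfacet
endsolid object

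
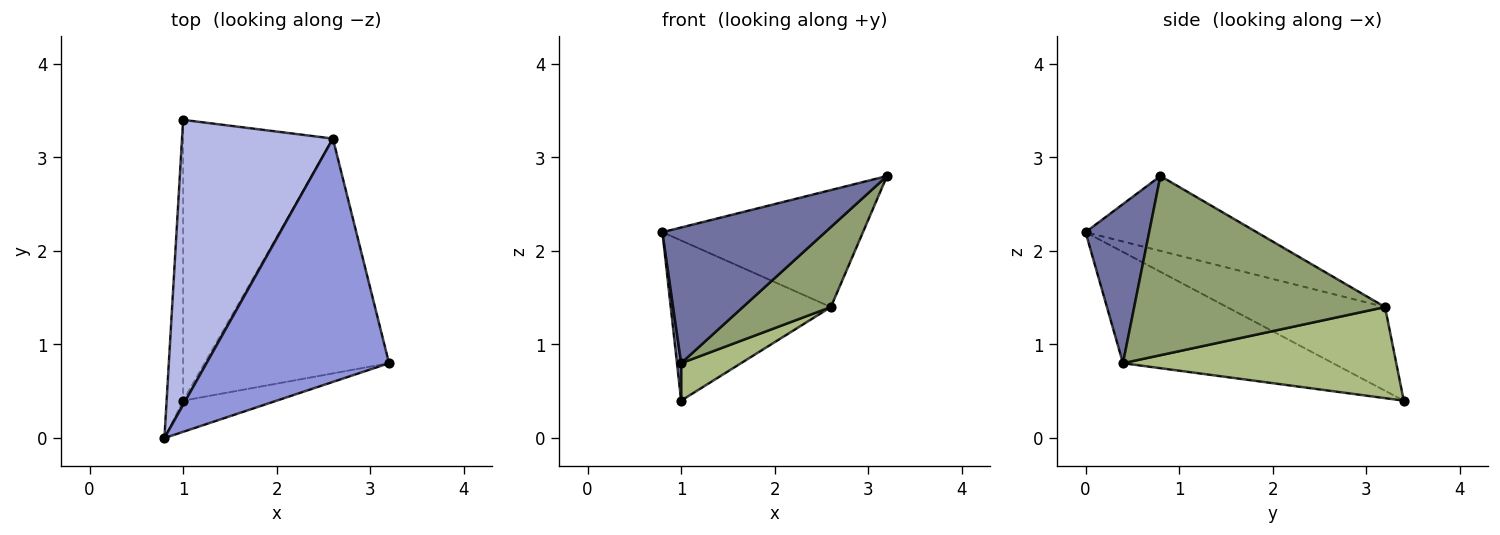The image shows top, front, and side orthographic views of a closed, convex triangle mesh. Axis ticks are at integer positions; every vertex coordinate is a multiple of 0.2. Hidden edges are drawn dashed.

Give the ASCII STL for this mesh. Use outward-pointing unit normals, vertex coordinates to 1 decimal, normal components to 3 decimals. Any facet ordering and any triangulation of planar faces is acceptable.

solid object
 facet normal 0.356 -0.911 -0.209
  outer loop
   vertex 1.0 0.4 0.8
   vertex 3.2 0.8 2.8
   vertex 0.8 0.0 2.2
  endloop
 endfacet
 facet normal -0.989 -0.020 -0.147
  outer loop
   vertex 1.0 0.4 0.8
   vertex 0.8 0.0 2.2
   vertex 1.0 3.4 0.4
  endloop
 endfacet
 facet normal -0.347 0.406 0.845
  outer loop
   vertex 2.6 3.2 1.4
   vertex 0.8 0.0 2.2
   vertex 3.2 0.8 2.8
  endloop
 endfacet
 facet normal -0.435 0.441 0.785
  outer loop
   vertex 2.6 3.2 1.4
   vertex 1.0 3.4 0.4
   vertex 0.8 0.0 2.2
  endloop
 endfacet
 facet normal 0.677 -0.237 -0.697
  outer loop
   vertex 2.6 3.2 1.4
   vertex 3.2 0.8 2.8
   vertex 1.0 0.4 0.8
  endloop
 endfacet
 facet normal 0.516 -0.113 -0.849
  outer loop
   vertex 2.6 3.2 1.4
   vertex 1.0 0.4 0.8
   vertex 1.0 3.4 0.4
  endloop
 endfacet
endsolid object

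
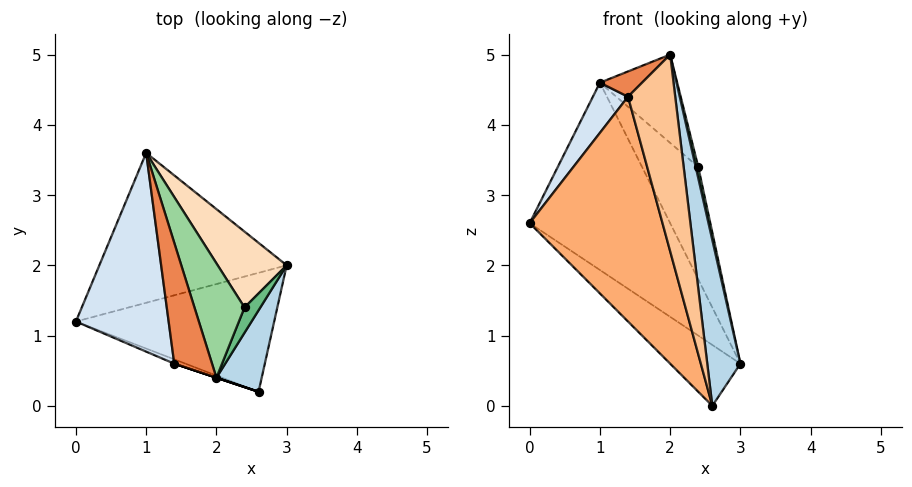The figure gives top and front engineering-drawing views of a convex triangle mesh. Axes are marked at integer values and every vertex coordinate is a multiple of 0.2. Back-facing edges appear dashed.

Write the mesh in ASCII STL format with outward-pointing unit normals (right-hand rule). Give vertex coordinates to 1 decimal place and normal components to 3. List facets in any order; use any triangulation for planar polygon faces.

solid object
 facet normal -0.530 0.662 -0.530
  outer loop
   vertex 1.0 3.6 4.6
   vertex 3.0 2.0 0.6
   vertex 0.0 1.2 2.6
  endloop
 endfacet
 facet normal -0.582 0.371 -0.724
  outer loop
   vertex 2.6 0.2 0.0
   vertex 0.0 1.2 2.6
   vertex 3.0 2.0 0.6
  endloop
 endfacet
 facet normal 0.959 -0.255 0.125
  outer loop
   vertex 2.6 0.2 0.0
   vertex 3.0 2.0 0.6
   vertex 2.0 0.4 5.0
  endloop
 endfacet
 facet normal -0.804 -0.146 0.577
  outer loop
   vertex 1.4 0.6 4.4
   vertex 1.0 3.6 4.6
   vertex 0.0 1.2 2.6
  endloop
 endfacet
 facet normal -0.723 -0.141 0.676
  outer loop
   vertex 1.4 0.6 4.4
   vertex 2.0 0.4 5.0
   vertex 1.0 3.6 4.6
  endloop
 endfacet
 facet normal -0.374 -0.927 -0.018
  outer loop
   vertex 1.4 0.6 4.4
   vertex 0.0 1.2 2.6
   vertex 2.6 0.2 0.0
  endloop
 endfacet
 facet normal -0.316 -0.949 0.000
  outer loop
   vertex 1.4 0.6 4.4
   vertex 2.6 0.2 0.0
   vertex 2.0 0.4 5.0
  endloop
 endfacet
 facet normal 0.872 0.406 0.274
  outer loop
   vertex 2.4 1.4 3.4
   vertex 3.0 2.0 0.6
   vertex 1.0 3.6 4.6
  endloop
 endfacet
 facet normal 0.978 -0.085 0.191
  outer loop
   vertex 2.4 1.4 3.4
   vertex 2.0 0.4 5.0
   vertex 3.0 2.0 0.6
  endloop
 endfacet
 facet normal 0.854 0.318 0.412
  outer loop
   vertex 2.4 1.4 3.4
   vertex 1.0 3.6 4.6
   vertex 2.0 0.4 5.0
  endloop
 endfacet
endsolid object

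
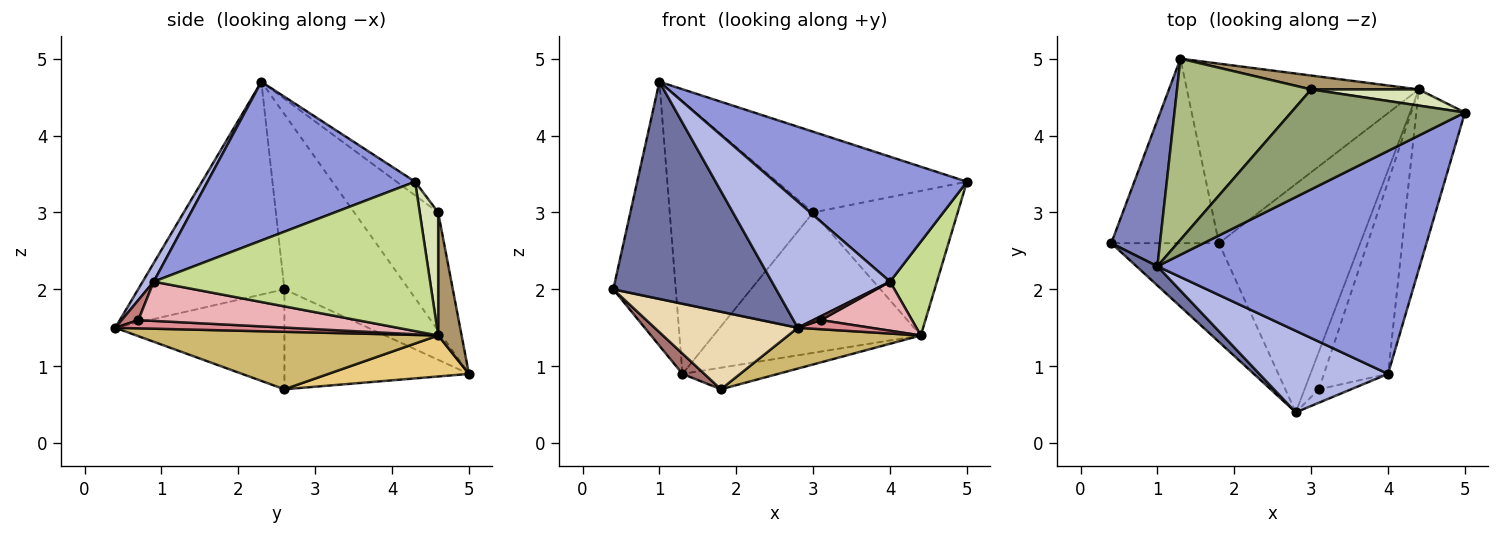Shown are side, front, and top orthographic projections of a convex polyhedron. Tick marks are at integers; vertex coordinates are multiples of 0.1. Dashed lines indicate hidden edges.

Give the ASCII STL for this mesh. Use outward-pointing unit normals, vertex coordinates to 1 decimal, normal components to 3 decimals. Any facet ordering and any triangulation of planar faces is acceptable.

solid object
 facet normal -0.667 -0.742 0.066
  outer loop
   vertex 1.0 2.3 4.7
   vertex 0.4 2.6 2.0
   vertex 2.8 0.4 1.5
  endloop
 endfacet
 facet normal -0.867 0.436 0.241
  outer loop
   vertex 1.3 5.0 0.9
   vertex 0.4 2.6 2.0
   vertex 1.0 2.3 4.7
  endloop
 endfacet
 facet normal 0.467 -0.432 0.771
  outer loop
   vertex 4.0 0.9 2.1
   vertex 5.0 4.3 3.4
   vertex 1.0 2.3 4.7
  endloop
 endfacet
 facet normal 0.078 -0.837 0.541
  outer loop
   vertex 4.0 0.9 2.1
   vertex 1.0 2.3 4.7
   vertex 2.8 0.4 1.5
  endloop
 endfacet
 facet normal -0.061 0.627 0.776
  outer loop
   vertex 3.0 4.6 3.0
   vertex 1.0 2.3 4.7
   vertex 5.0 4.3 3.4
  endloop
 endfacet
 facet normal -0.438 0.749 0.497
  outer loop
   vertex 3.0 4.6 3.0
   vertex 1.3 5.0 0.9
   vertex 1.0 2.3 4.7
  endloop
 endfacet
 facet normal 0.939 -0.159 -0.306
  outer loop
   vertex 4.4 4.6 1.4
   vertex 5.0 4.3 3.4
   vertex 4.0 0.9 2.1
  endloop
 endfacet
 facet normal 0.126 0.986 0.110
  outer loop
   vertex 4.4 4.6 1.4
   vertex 3.0 4.6 3.0
   vertex 5.0 4.3 3.4
  endloop
 endfacet
 facet normal 0.112 0.989 0.098
  outer loop
   vertex 4.4 4.6 1.4
   vertex 1.3 5.0 0.9
   vertex 3.0 4.6 3.0
  endloop
 endfacet
 facet normal 0.372 -0.163 -0.914
  outer loop
   vertex 1.8 2.6 0.7
   vertex 4.4 4.6 1.4
   vertex 2.8 0.4 1.5
  endloop
 endfacet
 facet normal 0.173 0.118 -0.978
  outer loop
   vertex 1.8 2.6 0.7
   vertex 1.3 5.0 0.9
   vertex 4.4 4.6 1.4
  endloop
 endfacet
 facet normal -0.590 -0.499 -0.635
  outer loop
   vertex 1.8 2.6 0.7
   vertex 2.8 0.4 1.5
   vertex 0.4 2.6 2.0
  endloop
 endfacet
 facet normal -0.678 -0.080 -0.730
  outer loop
   vertex 1.8 2.6 0.7
   vertex 0.4 2.6 2.0
   vertex 1.3 5.0 0.9
  endloop
 endfacet
 facet normal 0.511 -0.236 -0.826
  outer loop
   vertex 3.1 0.7 1.6
   vertex 4.0 0.9 2.1
   vertex 2.8 0.4 1.5
  endloop
 endfacet
 facet normal 0.489 -0.206 -0.848
  outer loop
   vertex 3.1 0.7 1.6
   vertex 2.8 0.4 1.5
   vertex 4.4 4.6 1.4
  endloop
 endfacet
 facet normal 0.510 -0.213 -0.833
  outer loop
   vertex 3.1 0.7 1.6
   vertex 4.4 4.6 1.4
   vertex 4.0 0.9 2.1
  endloop
 endfacet
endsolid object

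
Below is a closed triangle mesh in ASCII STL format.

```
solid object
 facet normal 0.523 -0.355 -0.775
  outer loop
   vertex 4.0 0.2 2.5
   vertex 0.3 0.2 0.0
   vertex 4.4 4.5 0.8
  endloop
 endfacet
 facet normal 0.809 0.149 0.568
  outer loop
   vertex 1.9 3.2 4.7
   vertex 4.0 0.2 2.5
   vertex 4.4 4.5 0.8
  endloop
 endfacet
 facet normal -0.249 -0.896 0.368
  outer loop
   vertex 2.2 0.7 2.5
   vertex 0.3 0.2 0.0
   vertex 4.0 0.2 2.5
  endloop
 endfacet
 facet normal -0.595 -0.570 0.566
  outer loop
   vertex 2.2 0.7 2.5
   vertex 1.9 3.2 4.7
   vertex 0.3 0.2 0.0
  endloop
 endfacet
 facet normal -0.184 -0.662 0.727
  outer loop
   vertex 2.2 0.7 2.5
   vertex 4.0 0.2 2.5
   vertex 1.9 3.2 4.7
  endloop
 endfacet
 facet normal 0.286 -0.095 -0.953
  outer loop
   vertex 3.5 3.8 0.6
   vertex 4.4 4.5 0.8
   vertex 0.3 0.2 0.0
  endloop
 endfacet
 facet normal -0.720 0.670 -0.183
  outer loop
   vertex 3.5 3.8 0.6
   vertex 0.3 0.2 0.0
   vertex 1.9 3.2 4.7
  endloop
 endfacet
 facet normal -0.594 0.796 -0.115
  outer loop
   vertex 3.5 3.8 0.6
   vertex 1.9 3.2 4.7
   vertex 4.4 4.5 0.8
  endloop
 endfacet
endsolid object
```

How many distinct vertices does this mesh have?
6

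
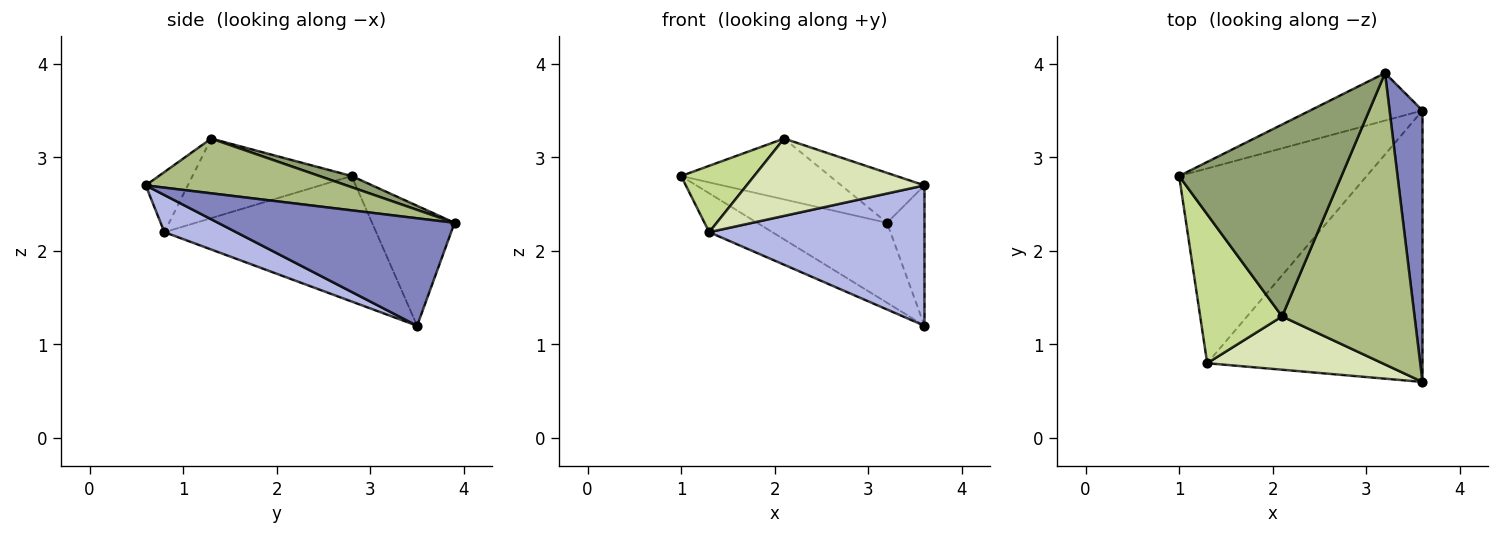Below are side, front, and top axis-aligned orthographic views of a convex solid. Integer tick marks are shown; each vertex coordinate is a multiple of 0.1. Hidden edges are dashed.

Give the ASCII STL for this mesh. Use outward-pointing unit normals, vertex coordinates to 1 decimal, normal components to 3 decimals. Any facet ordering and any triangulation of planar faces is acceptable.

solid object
 facet normal -0.479 0.754 -0.449
  outer loop
   vertex 3.6 3.5 1.2
   vertex 1.0 2.8 2.8
   vertex 3.2 3.9 2.3
  endloop
 endfacet
 facet normal 0.945 0.150 0.289
  outer loop
   vertex 3.6 3.5 1.2
   vertex 3.2 3.9 2.3
   vertex 3.6 0.6 2.7
  endloop
 endfacet
 facet normal -0.549 0.164 -0.820
  outer loop
   vertex 1.3 0.8 2.2
   vertex 1.0 2.8 2.8
   vertex 3.6 3.5 1.2
  endloop
 endfacet
 facet normal 0.151 -0.454 -0.878
  outer loop
   vertex 1.3 0.8 2.2
   vertex 3.6 3.5 1.2
   vertex 3.6 0.6 2.7
  endloop
 endfacet
 facet normal 0.065 0.302 0.951
  outer loop
   vertex 2.1 1.3 3.2
   vertex 3.2 3.9 2.3
   vertex 1.0 2.8 2.8
  endloop
 endfacet
 facet normal 0.377 0.156 0.913
  outer loop
   vertex 2.1 1.3 3.2
   vertex 3.6 0.6 2.7
   vertex 3.2 3.9 2.3
  endloop
 endfacet
 facet normal -0.664 -0.305 0.683
  outer loop
   vertex 2.1 1.3 3.2
   vertex 1.0 2.8 2.8
   vertex 1.3 0.8 2.2
  endloop
 endfacet
 facet normal -0.191 -0.808 0.557
  outer loop
   vertex 2.1 1.3 3.2
   vertex 1.3 0.8 2.2
   vertex 3.6 0.6 2.7
  endloop
 endfacet
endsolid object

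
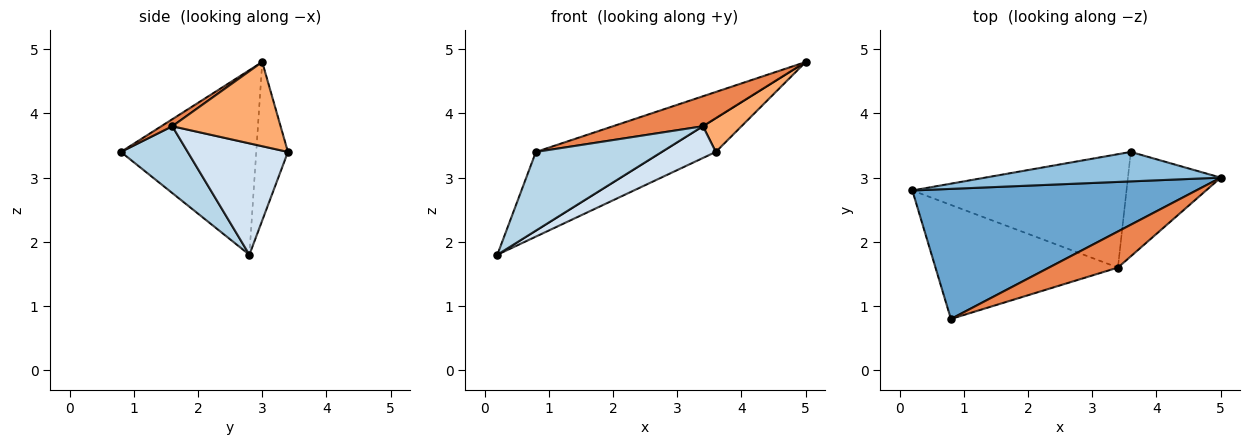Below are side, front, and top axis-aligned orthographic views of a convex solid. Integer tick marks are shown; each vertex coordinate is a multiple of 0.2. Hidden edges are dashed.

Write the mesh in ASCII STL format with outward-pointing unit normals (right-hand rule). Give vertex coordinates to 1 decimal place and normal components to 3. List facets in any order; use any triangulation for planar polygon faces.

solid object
 facet normal -0.486 0.452 0.748
  outer loop
   vertex 0.8 0.8 3.4
   vertex 5.0 3.0 4.8
   vertex 0.2 2.8 1.8
  endloop
 endfacet
 facet normal -0.405 0.689 0.601
  outer loop
   vertex 3.6 3.4 3.4
   vertex 0.2 2.8 1.8
   vertex 5.0 3.0 4.8
  endloop
 endfacet
 facet normal 0.289 -0.544 -0.788
  outer loop
   vertex 3.4 1.6 3.8
   vertex 0.8 0.8 3.4
   vertex 0.2 2.8 1.8
  endloop
 endfacet
 facet normal 0.448 -0.241 -0.861
  outer loop
   vertex 3.4 1.6 3.8
   vertex 0.2 2.8 1.8
   vertex 3.6 3.4 3.4
  endloop
 endfacet
 facet normal 0.078 -0.637 0.767
  outer loop
   vertex 3.4 1.6 3.8
   vertex 5.0 3.0 4.8
   vertex 0.8 0.8 3.4
  endloop
 endfacet
 facet normal 0.654 -0.233 -0.720
  outer loop
   vertex 3.4 1.6 3.8
   vertex 3.6 3.4 3.4
   vertex 5.0 3.0 4.8
  endloop
 endfacet
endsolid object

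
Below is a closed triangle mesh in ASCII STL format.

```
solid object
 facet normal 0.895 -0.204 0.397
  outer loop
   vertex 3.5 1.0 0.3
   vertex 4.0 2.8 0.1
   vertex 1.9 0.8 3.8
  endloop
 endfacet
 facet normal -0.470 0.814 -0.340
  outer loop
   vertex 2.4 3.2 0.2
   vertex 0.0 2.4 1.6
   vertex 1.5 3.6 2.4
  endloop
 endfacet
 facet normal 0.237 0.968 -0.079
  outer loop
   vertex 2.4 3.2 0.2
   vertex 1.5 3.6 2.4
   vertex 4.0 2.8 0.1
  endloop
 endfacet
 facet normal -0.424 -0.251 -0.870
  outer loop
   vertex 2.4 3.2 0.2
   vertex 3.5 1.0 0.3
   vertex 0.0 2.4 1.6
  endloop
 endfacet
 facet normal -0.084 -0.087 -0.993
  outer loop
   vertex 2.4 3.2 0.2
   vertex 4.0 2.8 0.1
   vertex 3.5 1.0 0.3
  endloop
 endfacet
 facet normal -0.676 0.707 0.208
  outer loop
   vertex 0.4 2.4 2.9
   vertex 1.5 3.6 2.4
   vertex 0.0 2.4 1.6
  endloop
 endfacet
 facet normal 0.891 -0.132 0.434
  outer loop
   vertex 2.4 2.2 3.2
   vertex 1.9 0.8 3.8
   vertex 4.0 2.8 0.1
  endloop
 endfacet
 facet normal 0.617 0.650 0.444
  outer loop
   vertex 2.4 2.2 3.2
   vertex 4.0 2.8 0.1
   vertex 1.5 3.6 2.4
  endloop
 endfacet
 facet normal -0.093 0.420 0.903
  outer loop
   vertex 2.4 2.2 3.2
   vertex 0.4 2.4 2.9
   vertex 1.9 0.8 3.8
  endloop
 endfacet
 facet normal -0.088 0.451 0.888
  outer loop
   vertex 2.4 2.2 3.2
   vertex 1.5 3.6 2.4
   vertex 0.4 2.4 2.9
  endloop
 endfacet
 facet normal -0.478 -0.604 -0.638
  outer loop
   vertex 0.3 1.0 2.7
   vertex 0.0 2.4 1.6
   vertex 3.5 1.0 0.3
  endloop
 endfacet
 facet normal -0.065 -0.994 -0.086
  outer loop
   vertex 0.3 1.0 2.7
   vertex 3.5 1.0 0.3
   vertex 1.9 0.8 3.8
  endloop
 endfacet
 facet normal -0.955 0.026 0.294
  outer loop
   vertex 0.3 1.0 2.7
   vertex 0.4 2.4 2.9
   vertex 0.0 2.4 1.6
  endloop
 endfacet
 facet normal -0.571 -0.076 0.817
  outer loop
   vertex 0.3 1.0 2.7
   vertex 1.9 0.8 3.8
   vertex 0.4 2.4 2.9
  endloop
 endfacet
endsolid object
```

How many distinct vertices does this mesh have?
9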